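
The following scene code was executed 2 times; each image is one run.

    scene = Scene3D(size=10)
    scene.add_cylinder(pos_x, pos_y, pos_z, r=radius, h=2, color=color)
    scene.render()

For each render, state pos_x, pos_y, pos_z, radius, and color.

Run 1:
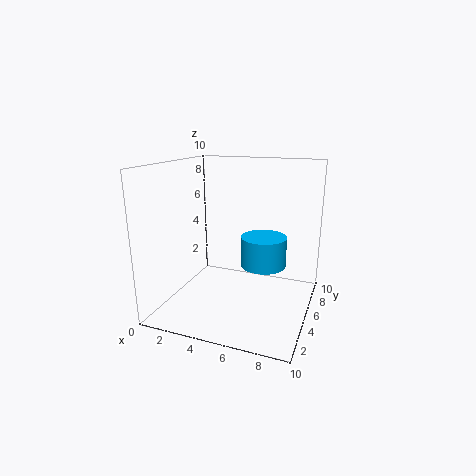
pos_x = 7
pos_y = 4.5
pos_z = 3.5
radius = 1.5
color = 'deepskyblue'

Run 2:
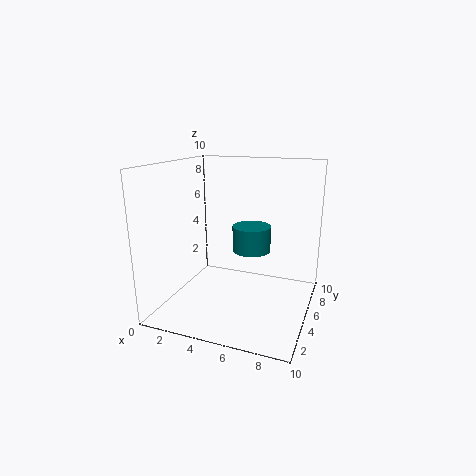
pos_x = 5
pos_y = 8
pos_z = 3
radius = 1.5
color = 'teal'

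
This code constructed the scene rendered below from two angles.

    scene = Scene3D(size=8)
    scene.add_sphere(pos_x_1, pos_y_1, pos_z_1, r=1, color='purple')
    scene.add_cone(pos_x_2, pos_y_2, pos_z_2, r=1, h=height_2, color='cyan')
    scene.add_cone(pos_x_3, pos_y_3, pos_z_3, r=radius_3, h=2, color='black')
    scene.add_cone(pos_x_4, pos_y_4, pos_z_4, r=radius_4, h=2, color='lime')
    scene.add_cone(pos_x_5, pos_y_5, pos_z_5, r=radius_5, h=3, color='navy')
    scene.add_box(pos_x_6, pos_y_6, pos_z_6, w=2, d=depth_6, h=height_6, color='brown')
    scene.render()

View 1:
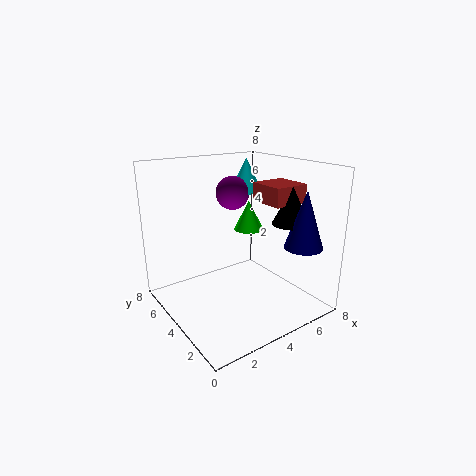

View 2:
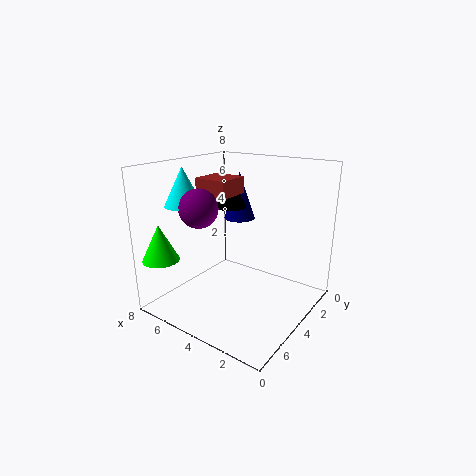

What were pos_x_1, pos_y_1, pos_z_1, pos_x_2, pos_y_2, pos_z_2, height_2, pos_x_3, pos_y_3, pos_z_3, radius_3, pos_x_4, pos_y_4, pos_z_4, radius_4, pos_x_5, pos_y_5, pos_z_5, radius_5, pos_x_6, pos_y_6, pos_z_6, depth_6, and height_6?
pos_x_1 = 5, pos_y_1 = 6, pos_z_1 = 6, pos_x_2 = 6, pos_y_2 = 6, pos_z_2 = 6, height_2 = 2, pos_x_3 = 6, pos_y_3 = 2, pos_z_3 = 5, radius_3 = 1, pos_x_4 = 7, pos_y_4 = 7, pos_z_4 = 3, radius_4 = 1, pos_x_5 = 6, pos_y_5 = 1, pos_z_5 = 4, radius_5 = 1, pos_x_6 = 5, pos_y_6 = 2, pos_z_6 = 6, depth_6 = 2, height_6 = 1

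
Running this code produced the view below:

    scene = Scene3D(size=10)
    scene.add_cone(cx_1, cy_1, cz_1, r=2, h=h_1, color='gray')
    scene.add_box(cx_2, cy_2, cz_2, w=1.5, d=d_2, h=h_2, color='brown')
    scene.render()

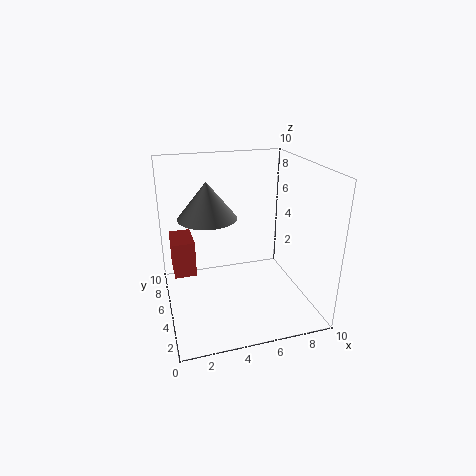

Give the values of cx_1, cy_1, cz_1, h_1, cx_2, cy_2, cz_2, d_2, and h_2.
cx_1 = 3, cy_1 = 5.5, cz_1 = 6.5, h_1 = 2.5, cx_2 = 0.5, cy_2 = 5, cz_2 = 2.5, d_2 = 2.5, h_2 = 2.5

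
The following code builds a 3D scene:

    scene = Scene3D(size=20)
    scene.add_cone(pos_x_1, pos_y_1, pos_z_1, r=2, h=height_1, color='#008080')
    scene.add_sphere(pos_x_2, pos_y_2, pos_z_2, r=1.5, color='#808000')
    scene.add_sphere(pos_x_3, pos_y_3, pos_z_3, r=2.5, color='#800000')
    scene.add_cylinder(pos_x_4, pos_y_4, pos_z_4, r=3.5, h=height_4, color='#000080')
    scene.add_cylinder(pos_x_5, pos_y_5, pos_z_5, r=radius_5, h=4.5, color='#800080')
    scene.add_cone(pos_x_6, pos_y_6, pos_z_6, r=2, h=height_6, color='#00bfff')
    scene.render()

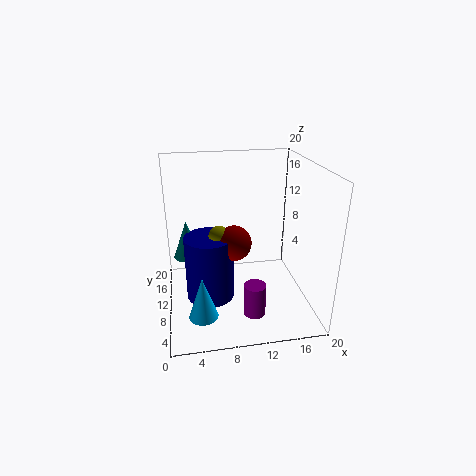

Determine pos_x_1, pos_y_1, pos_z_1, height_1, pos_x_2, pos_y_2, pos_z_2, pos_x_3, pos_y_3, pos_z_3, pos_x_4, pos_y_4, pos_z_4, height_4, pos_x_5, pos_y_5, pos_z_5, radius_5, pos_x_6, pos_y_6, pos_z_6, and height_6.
pos_x_1 = 3, pos_y_1 = 13.5, pos_z_1 = 6, height_1 = 5.5, pos_x_2 = 7.5, pos_y_2 = 11, pos_z_2 = 10, pos_x_3 = 9.5, pos_y_3 = 10.5, pos_z_3 = 9, pos_x_4 = 6, pos_y_4 = 11, pos_z_4 = 0.5, height_4 = 9.5, pos_x_5 = 11.5, pos_y_5 = 5.5, pos_z_5 = 0.5, radius_5 = 1.5, pos_x_6 = 4.5, pos_y_6 = 6, pos_z_6 = 0.5, height_6 = 6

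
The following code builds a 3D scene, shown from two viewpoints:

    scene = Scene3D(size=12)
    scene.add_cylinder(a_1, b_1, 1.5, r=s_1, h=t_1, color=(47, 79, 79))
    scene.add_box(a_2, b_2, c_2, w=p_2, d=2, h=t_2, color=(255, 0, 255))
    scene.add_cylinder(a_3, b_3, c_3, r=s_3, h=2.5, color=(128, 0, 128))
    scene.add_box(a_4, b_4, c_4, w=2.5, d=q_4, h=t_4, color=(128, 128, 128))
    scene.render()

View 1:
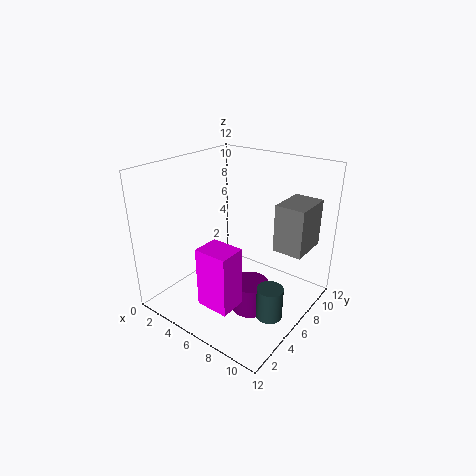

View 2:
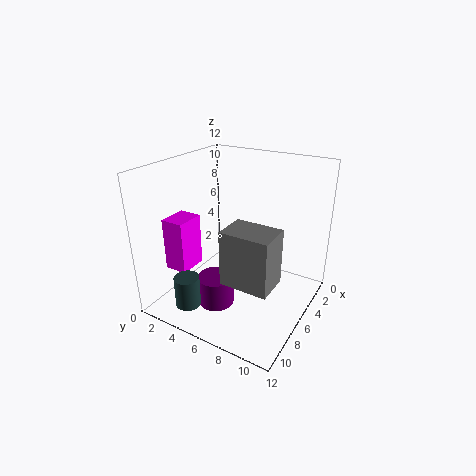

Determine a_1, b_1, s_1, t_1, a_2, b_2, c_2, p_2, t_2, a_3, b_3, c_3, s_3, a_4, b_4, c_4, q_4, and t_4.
a_1 = 10.5; b_1 = 4; s_1 = 1; t_1 = 2.5; a_2 = 6.5; b_2 = 0.5; c_2 = 3; p_2 = 2.5; t_2 = 4.5; a_3 = 8; b_3 = 5; c_3 = 0.5; s_3 = 1.5; a_4 = 8.5; b_4 = 7.5; c_4 = 5; q_4 = 3.5; t_4 = 4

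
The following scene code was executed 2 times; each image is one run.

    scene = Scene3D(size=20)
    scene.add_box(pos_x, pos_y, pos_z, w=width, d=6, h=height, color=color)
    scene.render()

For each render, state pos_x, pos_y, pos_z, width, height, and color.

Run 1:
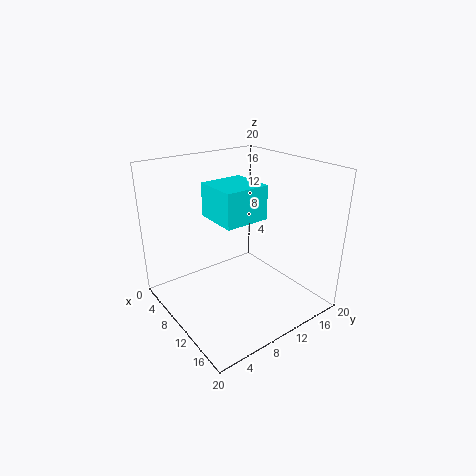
pos_x = 7.5; pos_y = 6; pos_z = 13.5; width = 6; height = 4.5; color = 'cyan'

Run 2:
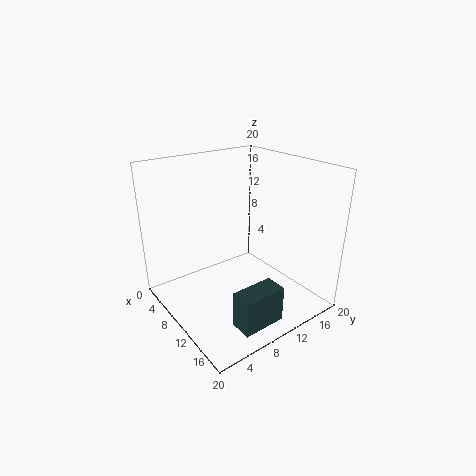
pos_x = 15; pos_y = 5.5; pos_z = 0.5; width = 3; height = 5; color = 'darkslategray'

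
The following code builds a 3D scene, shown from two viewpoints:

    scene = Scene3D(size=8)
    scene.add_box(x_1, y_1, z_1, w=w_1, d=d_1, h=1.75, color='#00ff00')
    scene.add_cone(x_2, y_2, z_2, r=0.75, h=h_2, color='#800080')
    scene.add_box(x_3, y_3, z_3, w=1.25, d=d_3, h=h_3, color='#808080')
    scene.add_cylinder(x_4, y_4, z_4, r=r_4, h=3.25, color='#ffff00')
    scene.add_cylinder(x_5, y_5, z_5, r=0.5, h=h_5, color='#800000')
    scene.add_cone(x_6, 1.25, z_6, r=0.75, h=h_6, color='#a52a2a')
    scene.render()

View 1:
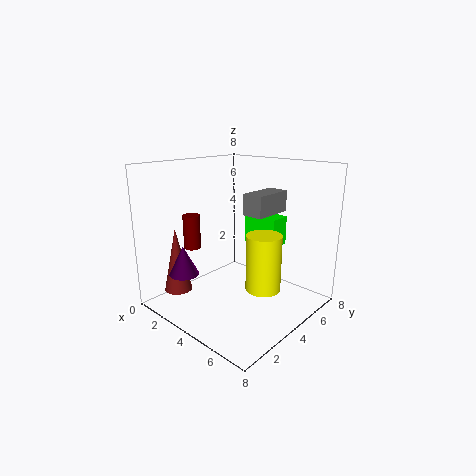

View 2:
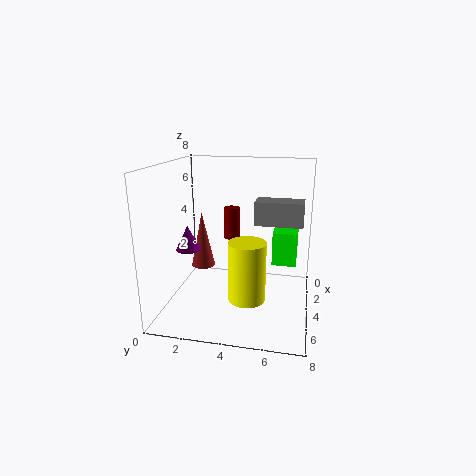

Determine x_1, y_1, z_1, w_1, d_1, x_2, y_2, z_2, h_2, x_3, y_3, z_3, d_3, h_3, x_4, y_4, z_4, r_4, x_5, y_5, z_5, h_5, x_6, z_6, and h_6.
x_1 = 2.75
y_1 = 6
z_1 = 3
w_1 = 2.25
d_1 = 1.25
x_2 = 3.25
y_2 = 0.75
z_2 = 2.75
h_2 = 1.5
x_3 = 3.5
y_3 = 5
z_3 = 5
d_3 = 2.5
h_3 = 1.25
x_4 = 5.25
y_4 = 4.75
z_4 = 1
r_4 = 1
x_5 = 1.25
y_5 = 3
z_5 = 3
h_5 = 2
x_6 = 2
z_6 = 1.25
h_6 = 3.5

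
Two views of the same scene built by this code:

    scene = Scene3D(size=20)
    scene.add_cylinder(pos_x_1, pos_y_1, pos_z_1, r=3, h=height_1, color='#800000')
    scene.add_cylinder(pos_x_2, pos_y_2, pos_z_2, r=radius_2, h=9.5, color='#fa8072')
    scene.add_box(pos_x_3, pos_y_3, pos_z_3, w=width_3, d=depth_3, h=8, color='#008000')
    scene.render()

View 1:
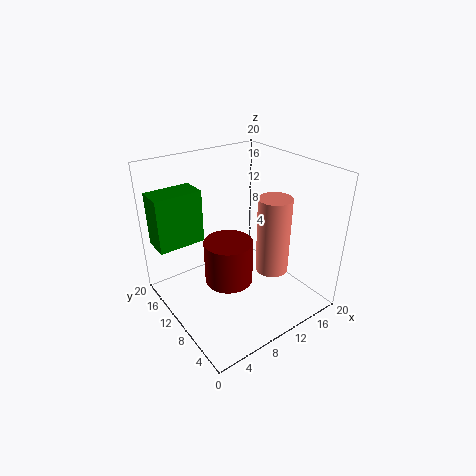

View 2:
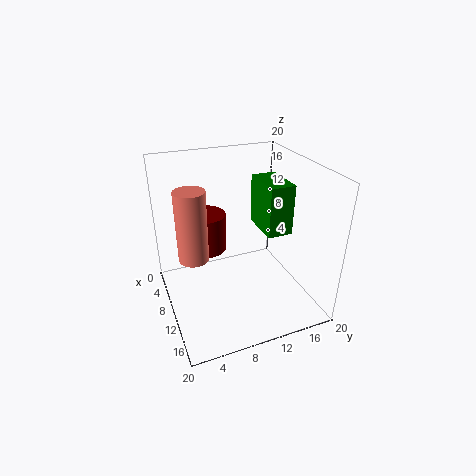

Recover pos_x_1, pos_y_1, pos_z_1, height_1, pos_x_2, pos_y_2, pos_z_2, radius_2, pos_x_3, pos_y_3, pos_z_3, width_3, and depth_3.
pos_x_1 = 6, pos_y_1 = 6.5, pos_z_1 = 7, height_1 = 5.5, pos_x_2 = 10.5, pos_y_2 = 3.5, pos_z_2 = 8.5, radius_2 = 2, pos_x_3 = 1, pos_y_3 = 16, pos_z_3 = 7.5, width_3 = 7, depth_3 = 4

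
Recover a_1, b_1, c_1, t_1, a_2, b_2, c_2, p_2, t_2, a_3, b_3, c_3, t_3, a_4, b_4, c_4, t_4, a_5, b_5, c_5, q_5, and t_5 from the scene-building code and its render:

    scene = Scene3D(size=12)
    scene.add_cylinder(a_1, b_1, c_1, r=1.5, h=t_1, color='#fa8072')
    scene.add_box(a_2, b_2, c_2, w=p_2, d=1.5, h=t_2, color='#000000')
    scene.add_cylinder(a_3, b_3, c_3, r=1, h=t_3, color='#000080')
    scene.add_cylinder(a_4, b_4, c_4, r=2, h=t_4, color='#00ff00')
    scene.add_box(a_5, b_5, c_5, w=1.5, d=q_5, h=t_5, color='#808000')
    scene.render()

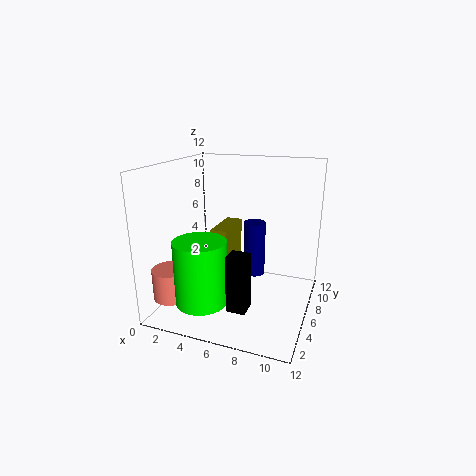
a_1 = 1.5
b_1 = 2.5
c_1 = 1.5
t_1 = 2.5
a_2 = 6.5
b_2 = 2
c_2 = 1.5
p_2 = 1.5
t_2 = 4.5
a_3 = 6.5
b_3 = 9
c_3 = 1.5
t_3 = 5
a_4 = 4.5
b_4 = 2
c_4 = 2
t_4 = 5
a_5 = 3
b_5 = 7
c_5 = 2
q_5 = 4
t_5 = 4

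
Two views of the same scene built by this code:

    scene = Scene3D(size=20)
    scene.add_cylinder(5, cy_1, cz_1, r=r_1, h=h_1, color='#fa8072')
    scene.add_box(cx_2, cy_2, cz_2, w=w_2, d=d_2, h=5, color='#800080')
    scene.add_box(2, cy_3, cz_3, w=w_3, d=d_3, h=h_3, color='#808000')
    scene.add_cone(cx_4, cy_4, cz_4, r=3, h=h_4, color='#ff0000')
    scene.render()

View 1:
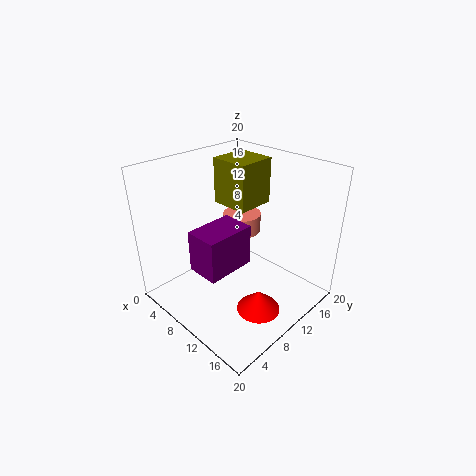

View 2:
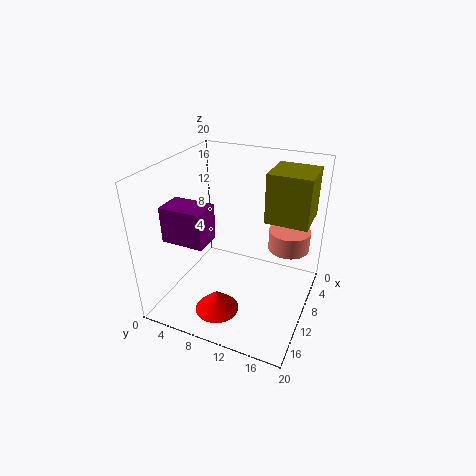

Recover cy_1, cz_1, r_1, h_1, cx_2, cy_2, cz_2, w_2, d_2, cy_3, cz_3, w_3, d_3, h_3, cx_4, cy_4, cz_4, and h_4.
cy_1 = 16
cz_1 = 7
r_1 = 3
h_1 = 3
cx_2 = 11
cy_2 = 1
cz_2 = 10
w_2 = 4
d_2 = 6
cy_3 = 13
cz_3 = 12
w_3 = 6
d_3 = 6
h_3 = 7
cx_4 = 15
cy_4 = 9
cz_4 = 1
h_4 = 3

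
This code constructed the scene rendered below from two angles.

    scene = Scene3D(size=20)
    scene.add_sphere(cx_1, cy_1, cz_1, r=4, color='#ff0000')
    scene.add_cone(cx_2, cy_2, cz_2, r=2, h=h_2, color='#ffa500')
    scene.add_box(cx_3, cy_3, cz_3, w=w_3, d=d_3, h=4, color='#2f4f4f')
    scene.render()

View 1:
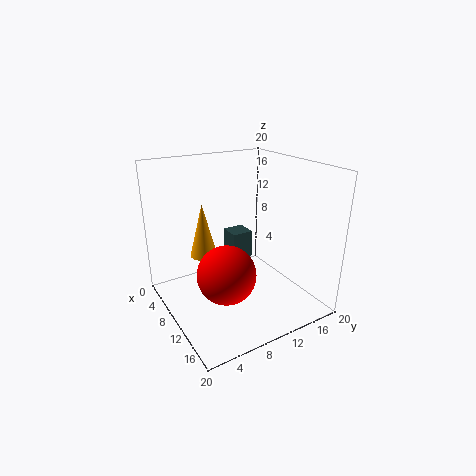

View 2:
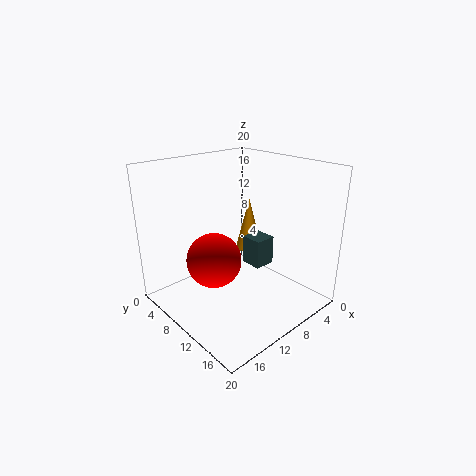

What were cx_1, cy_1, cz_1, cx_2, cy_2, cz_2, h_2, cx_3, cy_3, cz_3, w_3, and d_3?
cx_1 = 12; cy_1 = 7; cz_1 = 6; cx_2 = 5; cy_2 = 7; cz_2 = 6; h_2 = 8; cx_3 = 6; cy_3 = 10; cz_3 = 6; w_3 = 3; d_3 = 3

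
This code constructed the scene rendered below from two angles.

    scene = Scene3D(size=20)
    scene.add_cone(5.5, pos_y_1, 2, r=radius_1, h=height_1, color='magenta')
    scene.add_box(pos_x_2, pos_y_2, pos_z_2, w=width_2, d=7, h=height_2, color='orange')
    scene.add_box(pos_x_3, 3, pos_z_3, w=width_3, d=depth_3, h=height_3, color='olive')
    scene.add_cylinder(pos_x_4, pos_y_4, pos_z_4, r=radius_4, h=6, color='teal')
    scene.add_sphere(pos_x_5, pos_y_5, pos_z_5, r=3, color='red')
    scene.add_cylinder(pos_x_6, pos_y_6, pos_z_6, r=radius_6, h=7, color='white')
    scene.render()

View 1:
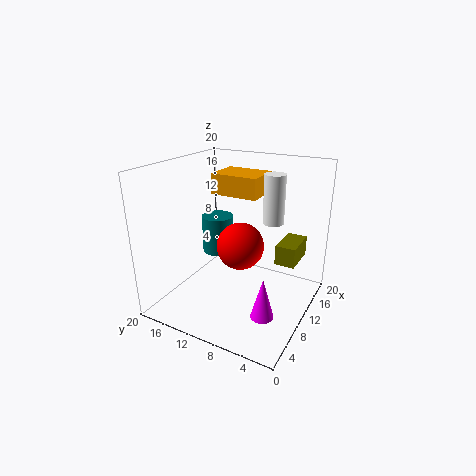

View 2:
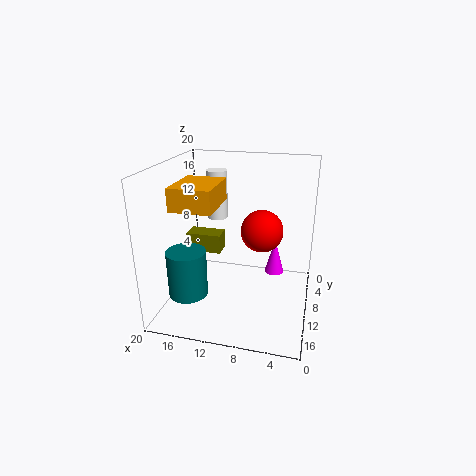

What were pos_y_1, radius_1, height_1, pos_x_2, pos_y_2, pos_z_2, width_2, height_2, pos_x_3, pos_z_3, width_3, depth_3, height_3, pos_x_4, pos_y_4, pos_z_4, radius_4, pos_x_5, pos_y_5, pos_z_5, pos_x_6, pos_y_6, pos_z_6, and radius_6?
pos_y_1 = 4
radius_1 = 1.5
height_1 = 5.5
pos_x_2 = 12
pos_y_2 = 8.5
pos_z_2 = 15
width_2 = 5.5
height_2 = 3
pos_x_3 = 14
pos_z_3 = 5
width_3 = 5.5
depth_3 = 3
height_3 = 3
pos_x_4 = 15
pos_y_4 = 16.5
pos_z_4 = 4.5
radius_4 = 2.5
pos_x_5 = 7
pos_y_5 = 8
pos_z_5 = 10.5
pos_x_6 = 14
pos_y_6 = 6.5
pos_z_6 = 11.5
radius_6 = 1.5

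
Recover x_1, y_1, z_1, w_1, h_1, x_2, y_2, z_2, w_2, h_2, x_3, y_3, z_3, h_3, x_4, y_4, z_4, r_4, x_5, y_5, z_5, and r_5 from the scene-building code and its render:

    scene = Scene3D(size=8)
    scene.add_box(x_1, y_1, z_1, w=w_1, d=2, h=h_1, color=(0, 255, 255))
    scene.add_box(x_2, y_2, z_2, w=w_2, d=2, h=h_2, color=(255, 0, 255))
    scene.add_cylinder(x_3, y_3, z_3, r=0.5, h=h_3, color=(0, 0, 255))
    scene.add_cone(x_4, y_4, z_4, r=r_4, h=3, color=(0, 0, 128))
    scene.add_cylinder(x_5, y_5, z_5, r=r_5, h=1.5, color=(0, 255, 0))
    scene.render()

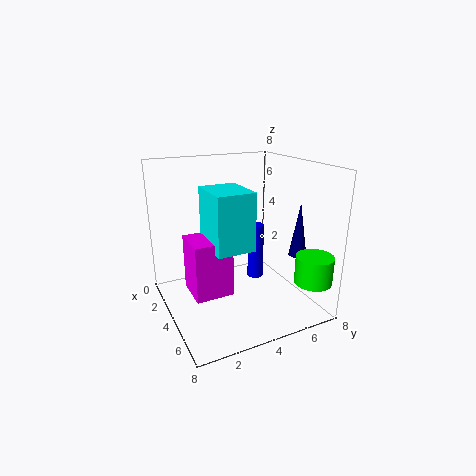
x_1 = 3.5, y_1 = 2, z_1 = 4, w_1 = 2.5, h_1 = 3, x_2 = 3.5, y_2 = 1, z_2 = 1.5, w_2 = 2, h_2 = 3, x_3 = 2.5, y_3 = 6, z_3 = 0.5, h_3 = 3.5, x_4 = 5.5, y_4 = 7, z_4 = 3, r_4 = 0.5, x_5 = 7, y_5 = 7, z_5 = 2, r_5 = 1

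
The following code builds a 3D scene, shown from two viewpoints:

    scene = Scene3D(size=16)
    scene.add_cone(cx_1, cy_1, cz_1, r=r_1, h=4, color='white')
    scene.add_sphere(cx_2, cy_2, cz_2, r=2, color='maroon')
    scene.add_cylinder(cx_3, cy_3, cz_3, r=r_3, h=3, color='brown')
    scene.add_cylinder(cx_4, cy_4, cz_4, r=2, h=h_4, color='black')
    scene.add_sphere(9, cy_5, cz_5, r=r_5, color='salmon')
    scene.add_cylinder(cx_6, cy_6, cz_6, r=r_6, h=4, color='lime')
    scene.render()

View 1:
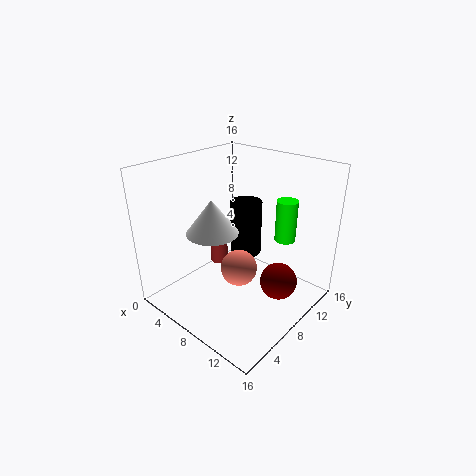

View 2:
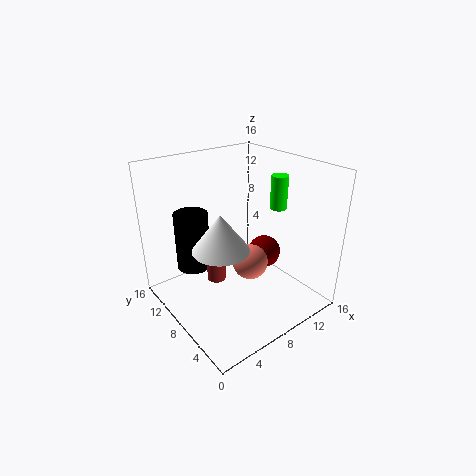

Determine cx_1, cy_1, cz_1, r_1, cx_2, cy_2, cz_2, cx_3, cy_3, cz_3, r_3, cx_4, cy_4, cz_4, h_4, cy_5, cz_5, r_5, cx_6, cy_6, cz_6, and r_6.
cx_1 = 5; cy_1 = 7; cz_1 = 8; r_1 = 3; cx_2 = 13; cy_2 = 9; cz_2 = 4; cx_3 = 5; cy_3 = 8; cz_3 = 4; r_3 = 1; cx_4 = 5; cy_4 = 13; cz_4 = 3; h_4 = 7; cy_5 = 7; cz_5 = 5; r_5 = 2; cx_6 = 14; cy_6 = 8; cz_6 = 10; r_6 = 1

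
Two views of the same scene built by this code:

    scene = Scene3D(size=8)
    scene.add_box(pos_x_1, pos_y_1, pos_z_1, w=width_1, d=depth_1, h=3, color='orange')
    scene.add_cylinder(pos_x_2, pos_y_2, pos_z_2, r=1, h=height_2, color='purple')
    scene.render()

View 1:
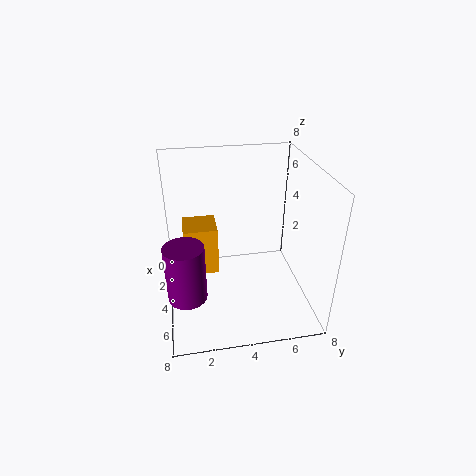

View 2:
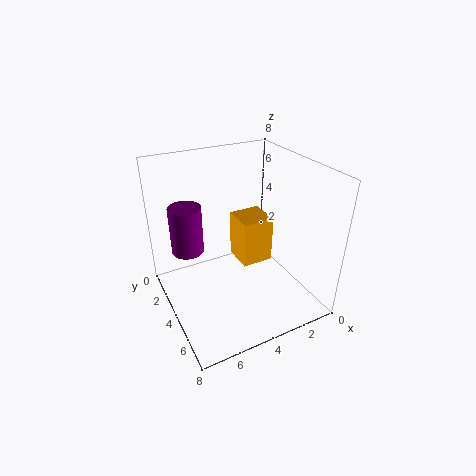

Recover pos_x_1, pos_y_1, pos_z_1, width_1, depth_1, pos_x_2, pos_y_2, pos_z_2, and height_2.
pos_x_1 = 1
pos_y_1 = 1
pos_z_1 = 1
width_1 = 2
depth_1 = 2
pos_x_2 = 6
pos_y_2 = 1
pos_z_2 = 2
height_2 = 3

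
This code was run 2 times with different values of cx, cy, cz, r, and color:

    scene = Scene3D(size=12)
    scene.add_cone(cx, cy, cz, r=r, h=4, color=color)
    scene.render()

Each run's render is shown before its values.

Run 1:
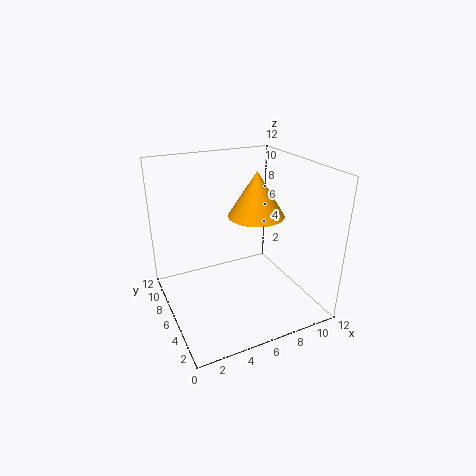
cx = 8.5; cy = 7.5; cz = 7; r = 2.5; color = 'orange'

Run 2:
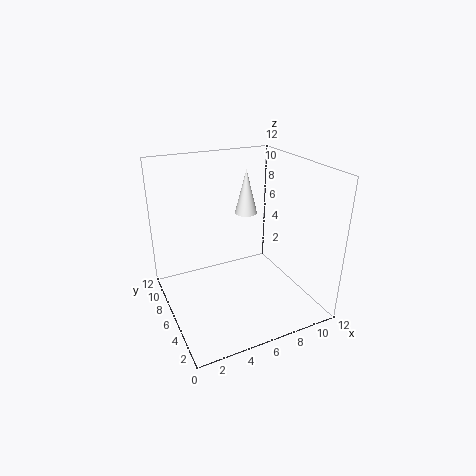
cx = 8; cy = 8.5; cz = 7; r = 1; color = 'white'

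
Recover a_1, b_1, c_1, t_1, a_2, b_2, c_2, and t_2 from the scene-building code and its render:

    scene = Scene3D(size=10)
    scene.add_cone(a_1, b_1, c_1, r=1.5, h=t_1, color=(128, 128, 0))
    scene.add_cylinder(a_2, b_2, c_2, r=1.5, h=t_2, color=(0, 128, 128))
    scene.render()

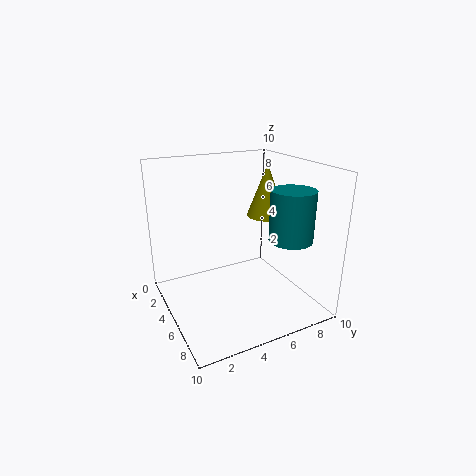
a_1 = 3, b_1 = 8.5, c_1 = 5.5, t_1 = 4, a_2 = 7, b_2 = 8, c_2 = 5, t_2 = 3.5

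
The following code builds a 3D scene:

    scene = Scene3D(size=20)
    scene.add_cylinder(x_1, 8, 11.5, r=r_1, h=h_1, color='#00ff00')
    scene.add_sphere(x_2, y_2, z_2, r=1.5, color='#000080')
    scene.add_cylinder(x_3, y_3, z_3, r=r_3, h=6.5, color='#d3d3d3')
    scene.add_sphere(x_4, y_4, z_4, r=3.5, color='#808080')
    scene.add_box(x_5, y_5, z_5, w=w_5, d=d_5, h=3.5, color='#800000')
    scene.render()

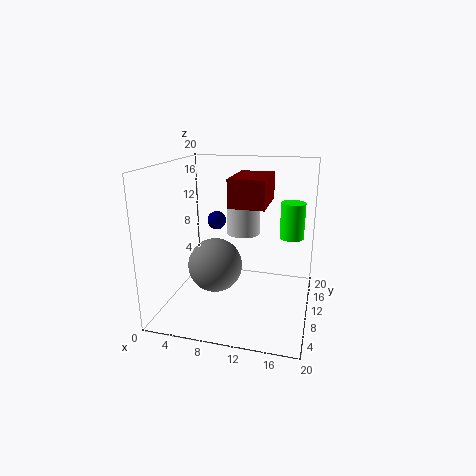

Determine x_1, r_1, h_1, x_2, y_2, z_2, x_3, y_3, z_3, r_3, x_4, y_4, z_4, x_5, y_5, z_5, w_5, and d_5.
x_1 = 17.5; r_1 = 1.5; h_1 = 4.5; x_2 = 4.5; y_2 = 17; z_2 = 10; x_3 = 9.5; y_3 = 15; z_3 = 9; r_3 = 2.5; x_4 = 8; y_4 = 6; z_4 = 7.5; x_5 = 10; y_5 = 5; z_5 = 15.5; w_5 = 4.5; d_5 = 7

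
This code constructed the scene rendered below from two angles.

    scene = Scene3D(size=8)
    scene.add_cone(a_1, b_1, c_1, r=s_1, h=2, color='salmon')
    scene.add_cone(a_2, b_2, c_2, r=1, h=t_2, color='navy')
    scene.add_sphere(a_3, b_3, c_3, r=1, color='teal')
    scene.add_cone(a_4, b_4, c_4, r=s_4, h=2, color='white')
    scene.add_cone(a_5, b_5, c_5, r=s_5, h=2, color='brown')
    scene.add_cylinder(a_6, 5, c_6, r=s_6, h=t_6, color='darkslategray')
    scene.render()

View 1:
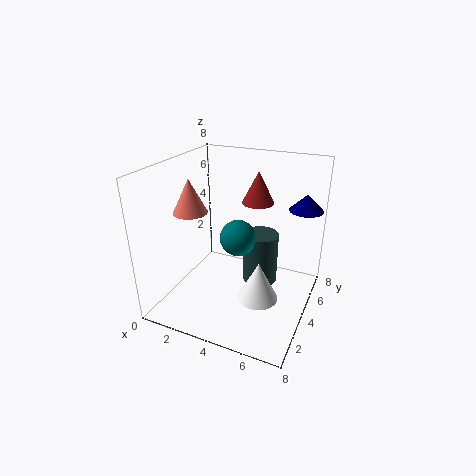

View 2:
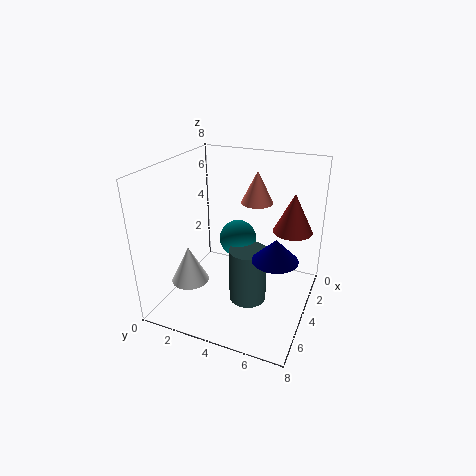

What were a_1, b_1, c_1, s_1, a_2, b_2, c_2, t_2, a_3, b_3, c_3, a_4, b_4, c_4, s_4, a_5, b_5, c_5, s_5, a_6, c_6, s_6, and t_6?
a_1 = 1
b_1 = 4
c_1 = 5
s_1 = 1
a_2 = 7
b_2 = 7
c_2 = 5
t_2 = 1
a_3 = 4
b_3 = 4
c_3 = 4
a_4 = 6
b_4 = 2
c_4 = 2
s_4 = 1
a_5 = 4
b_5 = 7
c_5 = 5
s_5 = 1
a_6 = 5
c_6 = 1
s_6 = 1
t_6 = 3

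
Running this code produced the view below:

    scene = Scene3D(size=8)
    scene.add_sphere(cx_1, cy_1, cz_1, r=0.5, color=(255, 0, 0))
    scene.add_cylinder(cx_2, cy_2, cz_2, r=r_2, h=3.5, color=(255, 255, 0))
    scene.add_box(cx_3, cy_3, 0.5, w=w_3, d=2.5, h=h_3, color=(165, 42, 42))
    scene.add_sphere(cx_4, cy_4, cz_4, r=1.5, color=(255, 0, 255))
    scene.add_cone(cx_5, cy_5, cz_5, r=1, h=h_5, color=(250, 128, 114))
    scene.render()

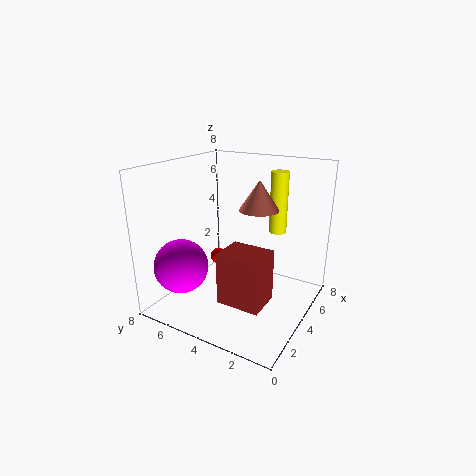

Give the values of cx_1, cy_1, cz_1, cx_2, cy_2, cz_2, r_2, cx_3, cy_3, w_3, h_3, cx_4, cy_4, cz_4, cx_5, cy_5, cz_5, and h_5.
cx_1 = 5; cy_1 = 6; cz_1 = 2; cx_2 = 6; cy_2 = 2.5; cz_2 = 4; r_2 = 0.5; cx_3 = 2.5; cy_3 = 2; w_3 = 2; h_3 = 3; cx_4 = 2; cy_4 = 6.5; cz_4 = 2.5; cx_5 = 3.5; cy_5 = 2.5; cz_5 = 6; h_5 = 1.5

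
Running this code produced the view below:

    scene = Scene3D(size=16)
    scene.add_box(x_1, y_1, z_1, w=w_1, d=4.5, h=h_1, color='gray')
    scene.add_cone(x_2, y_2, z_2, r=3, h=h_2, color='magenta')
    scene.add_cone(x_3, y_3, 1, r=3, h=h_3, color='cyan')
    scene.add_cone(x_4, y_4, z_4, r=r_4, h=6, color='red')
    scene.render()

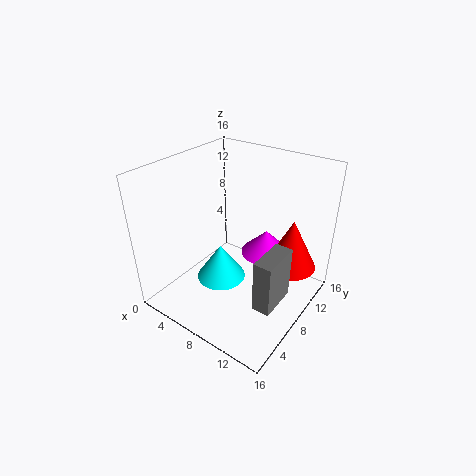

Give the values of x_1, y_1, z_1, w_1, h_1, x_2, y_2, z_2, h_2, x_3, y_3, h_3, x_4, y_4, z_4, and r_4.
x_1 = 12; y_1 = 5; z_1 = 2; w_1 = 2; h_1 = 6; x_2 = 9; y_2 = 12.5; z_2 = 4; h_2 = 3; x_3 = 5; y_3 = 8.5; h_3 = 4.5; x_4 = 12.5; y_4 = 12.5; z_4 = 3.5; r_4 = 3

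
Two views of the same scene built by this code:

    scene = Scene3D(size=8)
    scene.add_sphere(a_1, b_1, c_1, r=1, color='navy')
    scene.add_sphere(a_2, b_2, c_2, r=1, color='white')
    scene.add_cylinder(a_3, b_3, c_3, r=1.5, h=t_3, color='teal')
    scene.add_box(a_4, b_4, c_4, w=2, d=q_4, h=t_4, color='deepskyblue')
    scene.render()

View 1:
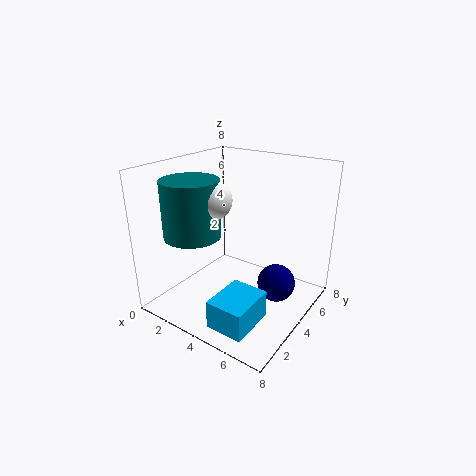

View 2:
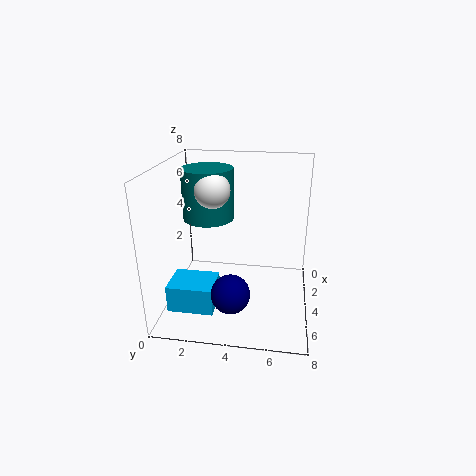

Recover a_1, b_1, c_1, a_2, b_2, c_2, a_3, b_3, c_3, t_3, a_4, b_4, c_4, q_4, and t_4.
a_1 = 6.5
b_1 = 4
c_1 = 2
a_2 = 3.5
b_2 = 2.5
c_2 = 6.5
a_3 = 2.5
b_3 = 2
c_3 = 4.5
t_3 = 3
a_4 = 4.5
b_4 = 0.5
c_4 = 0.5
q_4 = 2.5
t_4 = 1.5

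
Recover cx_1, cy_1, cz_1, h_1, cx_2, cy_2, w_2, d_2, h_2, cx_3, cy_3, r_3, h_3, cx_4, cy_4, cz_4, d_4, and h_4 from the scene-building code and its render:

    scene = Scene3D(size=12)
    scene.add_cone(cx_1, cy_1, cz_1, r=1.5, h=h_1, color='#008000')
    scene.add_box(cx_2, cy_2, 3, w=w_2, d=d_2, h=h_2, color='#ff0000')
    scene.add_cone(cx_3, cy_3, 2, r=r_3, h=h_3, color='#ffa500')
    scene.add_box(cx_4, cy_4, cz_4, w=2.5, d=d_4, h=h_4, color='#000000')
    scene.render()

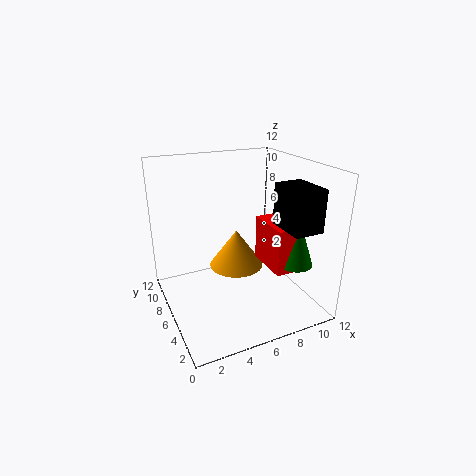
cx_1 = 10.5
cy_1 = 4
cz_1 = 3.5
h_1 = 4.5
cx_2 = 8.5
cy_2 = 3.5
w_2 = 2
d_2 = 4
h_2 = 4
cx_3 = 7
cy_3 = 8.5
r_3 = 2.5
h_3 = 3.5
cx_4 = 9
cy_4 = 2
cz_4 = 7
d_4 = 3.5
h_4 = 3.5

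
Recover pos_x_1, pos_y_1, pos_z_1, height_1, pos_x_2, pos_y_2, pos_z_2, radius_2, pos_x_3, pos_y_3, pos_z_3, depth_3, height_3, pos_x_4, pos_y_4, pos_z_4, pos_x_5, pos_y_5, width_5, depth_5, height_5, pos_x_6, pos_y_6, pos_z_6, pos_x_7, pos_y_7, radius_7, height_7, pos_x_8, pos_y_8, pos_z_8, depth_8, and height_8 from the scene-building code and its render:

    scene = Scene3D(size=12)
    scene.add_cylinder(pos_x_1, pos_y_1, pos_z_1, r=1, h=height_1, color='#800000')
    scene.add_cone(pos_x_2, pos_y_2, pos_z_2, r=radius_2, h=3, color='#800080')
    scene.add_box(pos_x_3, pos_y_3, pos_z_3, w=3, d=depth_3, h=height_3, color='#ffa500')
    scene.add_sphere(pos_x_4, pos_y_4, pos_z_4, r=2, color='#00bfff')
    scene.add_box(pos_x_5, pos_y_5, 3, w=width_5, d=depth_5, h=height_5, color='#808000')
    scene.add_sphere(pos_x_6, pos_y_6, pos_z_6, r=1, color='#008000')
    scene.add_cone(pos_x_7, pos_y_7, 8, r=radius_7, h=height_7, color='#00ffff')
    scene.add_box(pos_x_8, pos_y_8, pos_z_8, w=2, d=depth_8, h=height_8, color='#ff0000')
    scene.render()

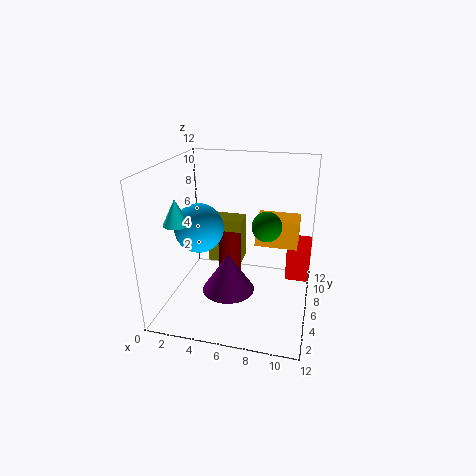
pos_x_1 = 5, pos_y_1 = 7, pos_z_1 = 2, height_1 = 4, pos_x_2 = 6, pos_y_2 = 3, pos_z_2 = 3, radius_2 = 2, pos_x_3 = 8, pos_y_3 = 3, pos_z_3 = 7, depth_3 = 2, height_3 = 2, pos_x_4 = 3, pos_y_4 = 5, pos_z_4 = 7, pos_x_5 = 3, pos_y_5 = 7, width_5 = 3, depth_5 = 2, height_5 = 4, pos_x_6 = 9, pos_y_6 = 2, pos_z_6 = 9, pos_x_7 = 2, pos_y_7 = 3, radius_7 = 1, height_7 = 2, pos_x_8 = 10, pos_y_8 = 7, pos_z_8 = 2, depth_8 = 3, height_8 = 3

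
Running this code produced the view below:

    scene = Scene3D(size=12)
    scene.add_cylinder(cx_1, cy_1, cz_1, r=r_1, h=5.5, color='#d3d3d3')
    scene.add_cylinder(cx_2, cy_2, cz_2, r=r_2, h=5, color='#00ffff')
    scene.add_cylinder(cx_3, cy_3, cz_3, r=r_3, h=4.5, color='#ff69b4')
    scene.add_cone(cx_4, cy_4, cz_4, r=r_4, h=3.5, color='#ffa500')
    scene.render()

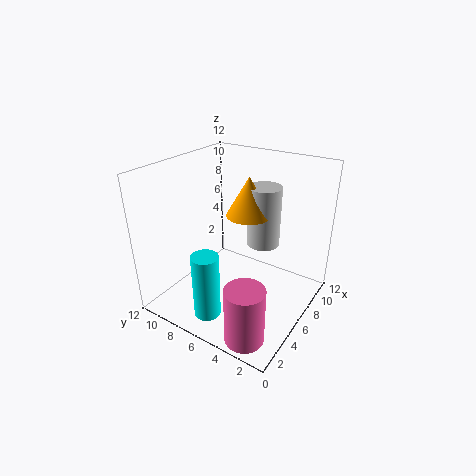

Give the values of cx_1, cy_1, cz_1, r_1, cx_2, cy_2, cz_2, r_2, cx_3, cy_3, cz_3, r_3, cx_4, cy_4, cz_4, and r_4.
cx_1 = 9.5, cy_1 = 5.5, cz_1 = 4, r_1 = 1.5, cx_2 = 1, cy_2 = 5.5, cz_2 = 2, r_2 = 1, cx_3 = 1.5, cy_3 = 2.5, cz_3 = 0.5, r_3 = 1.5, cx_4 = 8.5, cy_4 = 6.5, cz_4 = 7, r_4 = 2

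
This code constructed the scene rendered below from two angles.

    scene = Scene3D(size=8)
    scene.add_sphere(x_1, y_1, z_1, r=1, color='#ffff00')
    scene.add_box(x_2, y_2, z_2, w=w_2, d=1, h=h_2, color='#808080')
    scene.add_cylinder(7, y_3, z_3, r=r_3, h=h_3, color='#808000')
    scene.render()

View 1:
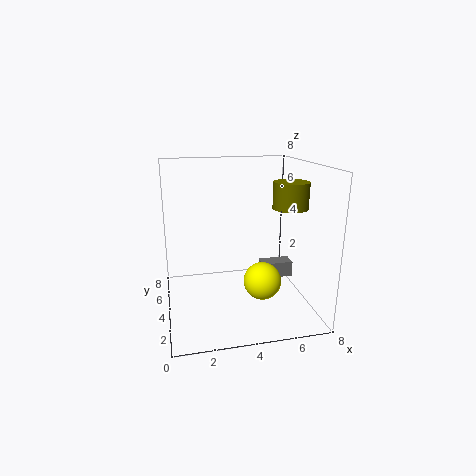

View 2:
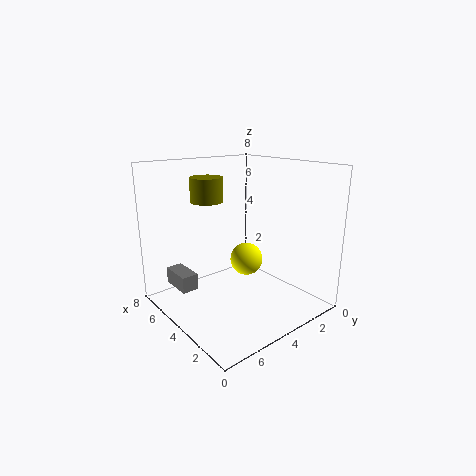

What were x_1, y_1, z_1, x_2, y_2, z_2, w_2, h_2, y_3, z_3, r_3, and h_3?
x_1 = 5, y_1 = 2.5, z_1 = 2, x_2 = 6, y_2 = 5.5, z_2 = 0.5, w_2 = 2, h_2 = 1, y_3 = 4, z_3 = 5.5, r_3 = 1, h_3 = 1.5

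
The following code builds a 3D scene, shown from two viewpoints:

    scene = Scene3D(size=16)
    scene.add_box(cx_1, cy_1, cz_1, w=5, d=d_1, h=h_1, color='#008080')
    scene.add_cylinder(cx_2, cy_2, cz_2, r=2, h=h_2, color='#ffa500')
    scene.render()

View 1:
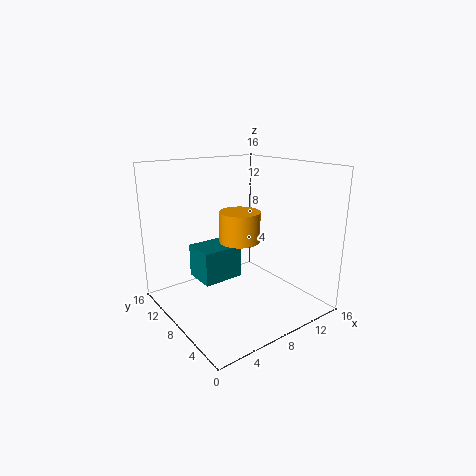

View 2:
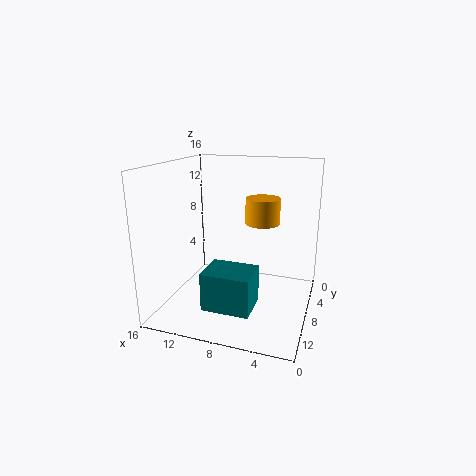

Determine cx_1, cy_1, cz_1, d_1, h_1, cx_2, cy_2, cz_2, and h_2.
cx_1 = 5, cy_1 = 10, cz_1 = 2, d_1 = 4, h_1 = 4, cx_2 = 6, cy_2 = 5, cz_2 = 9, h_2 = 3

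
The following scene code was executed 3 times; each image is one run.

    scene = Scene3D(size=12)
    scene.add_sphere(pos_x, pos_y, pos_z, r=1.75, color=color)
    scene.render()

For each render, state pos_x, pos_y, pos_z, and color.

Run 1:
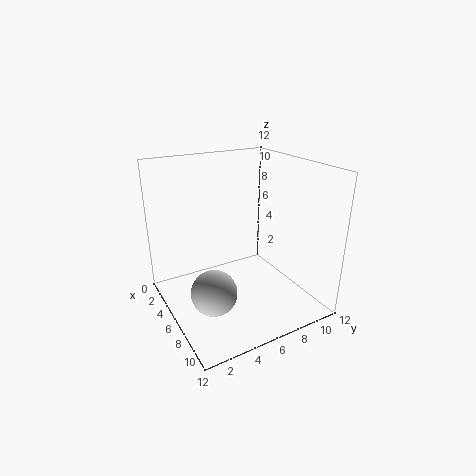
pos_x = 8.5
pos_y = 2.5
pos_z = 3.25
color = 'lightgray'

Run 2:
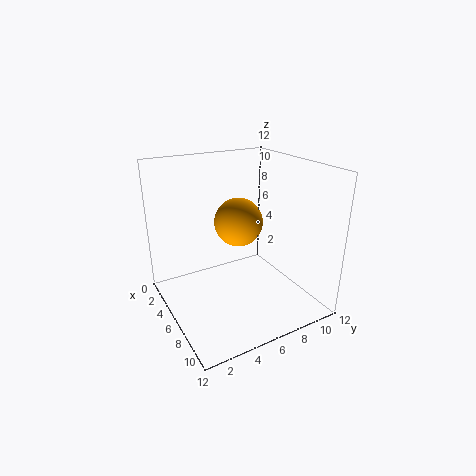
pos_x = 8.25
pos_y = 4.75
pos_z = 8.5
color = 'orange'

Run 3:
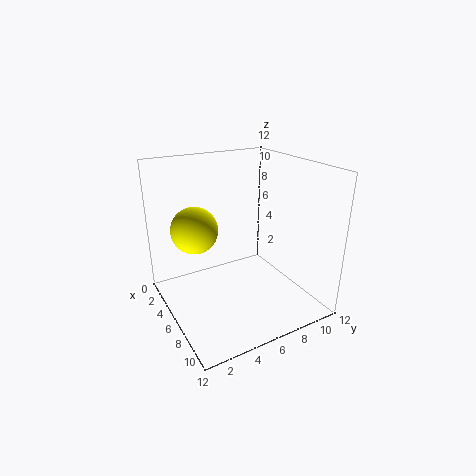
pos_x = 6.5
pos_y = 2
pos_z = 7.75
color = 'yellow'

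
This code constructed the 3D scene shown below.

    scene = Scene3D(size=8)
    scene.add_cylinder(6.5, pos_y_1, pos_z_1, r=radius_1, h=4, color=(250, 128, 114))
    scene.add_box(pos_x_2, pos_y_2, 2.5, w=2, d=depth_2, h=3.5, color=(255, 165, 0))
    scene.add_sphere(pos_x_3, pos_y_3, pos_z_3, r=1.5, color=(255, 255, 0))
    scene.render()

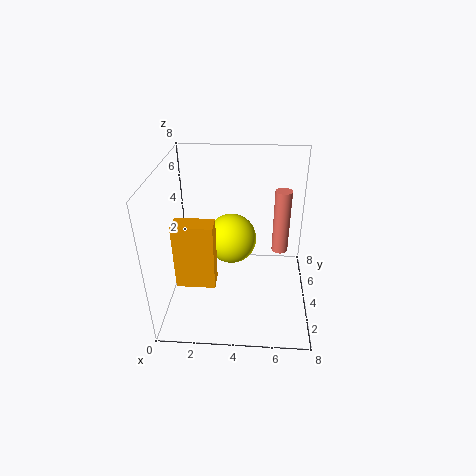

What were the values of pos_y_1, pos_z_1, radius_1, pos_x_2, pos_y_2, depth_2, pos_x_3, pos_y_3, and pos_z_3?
pos_y_1 = 6
pos_z_1 = 2
radius_1 = 0.5
pos_x_2 = 1
pos_y_2 = 1.5
depth_2 = 1
pos_x_3 = 3.5
pos_y_3 = 5.5
pos_z_3 = 3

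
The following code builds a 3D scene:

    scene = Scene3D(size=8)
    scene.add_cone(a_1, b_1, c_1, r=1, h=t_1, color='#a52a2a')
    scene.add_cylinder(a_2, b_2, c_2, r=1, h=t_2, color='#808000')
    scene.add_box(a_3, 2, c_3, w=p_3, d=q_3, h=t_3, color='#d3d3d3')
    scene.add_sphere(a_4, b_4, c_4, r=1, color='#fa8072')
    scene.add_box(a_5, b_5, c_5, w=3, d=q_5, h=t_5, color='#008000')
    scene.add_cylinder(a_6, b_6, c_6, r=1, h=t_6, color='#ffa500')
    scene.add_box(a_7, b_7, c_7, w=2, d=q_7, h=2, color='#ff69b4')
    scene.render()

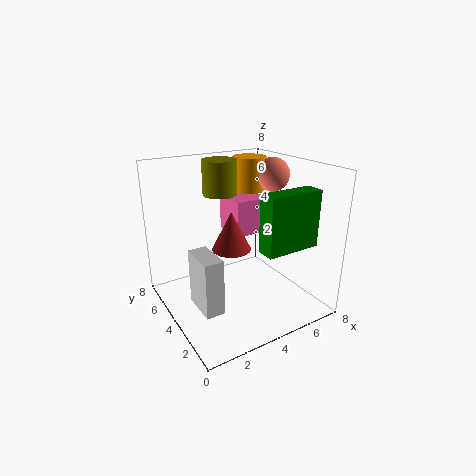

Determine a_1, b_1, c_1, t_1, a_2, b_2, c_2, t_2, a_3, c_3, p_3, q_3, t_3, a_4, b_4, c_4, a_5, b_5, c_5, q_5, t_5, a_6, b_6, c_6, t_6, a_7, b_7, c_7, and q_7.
a_1 = 3, b_1 = 3, c_1 = 4, t_1 = 2, a_2 = 4, b_2 = 6, c_2 = 6, t_2 = 2, a_3 = 1, c_3 = 1, p_3 = 1, q_3 = 2, t_3 = 3, a_4 = 7, b_4 = 5, c_4 = 7, a_5 = 4, b_5 = 1, c_5 = 4, q_5 = 1, t_5 = 3, a_6 = 6, b_6 = 6, c_6 = 6, t_6 = 2, a_7 = 4, b_7 = 4, c_7 = 4, q_7 = 2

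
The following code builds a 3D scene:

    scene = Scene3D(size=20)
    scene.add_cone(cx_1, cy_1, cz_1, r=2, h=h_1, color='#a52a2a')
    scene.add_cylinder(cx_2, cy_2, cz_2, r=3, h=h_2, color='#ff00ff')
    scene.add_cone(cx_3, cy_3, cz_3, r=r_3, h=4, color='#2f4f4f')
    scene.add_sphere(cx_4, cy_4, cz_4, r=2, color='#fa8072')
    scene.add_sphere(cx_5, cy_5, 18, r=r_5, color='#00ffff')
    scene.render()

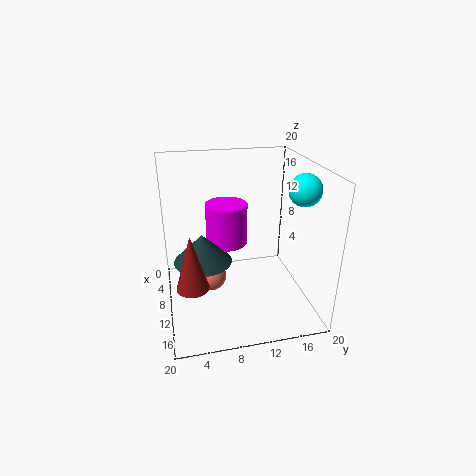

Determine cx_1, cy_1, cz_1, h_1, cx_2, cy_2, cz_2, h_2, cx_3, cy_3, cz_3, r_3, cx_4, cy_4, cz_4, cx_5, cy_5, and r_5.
cx_1 = 16
cy_1 = 3
cz_1 = 7
h_1 = 7
cx_2 = 7
cy_2 = 9
cz_2 = 8
h_2 = 6
cx_3 = 10
cy_3 = 5
cz_3 = 7
r_3 = 4
cx_4 = 11
cy_4 = 6
cz_4 = 5
cx_5 = 15
cy_5 = 17
r_5 = 2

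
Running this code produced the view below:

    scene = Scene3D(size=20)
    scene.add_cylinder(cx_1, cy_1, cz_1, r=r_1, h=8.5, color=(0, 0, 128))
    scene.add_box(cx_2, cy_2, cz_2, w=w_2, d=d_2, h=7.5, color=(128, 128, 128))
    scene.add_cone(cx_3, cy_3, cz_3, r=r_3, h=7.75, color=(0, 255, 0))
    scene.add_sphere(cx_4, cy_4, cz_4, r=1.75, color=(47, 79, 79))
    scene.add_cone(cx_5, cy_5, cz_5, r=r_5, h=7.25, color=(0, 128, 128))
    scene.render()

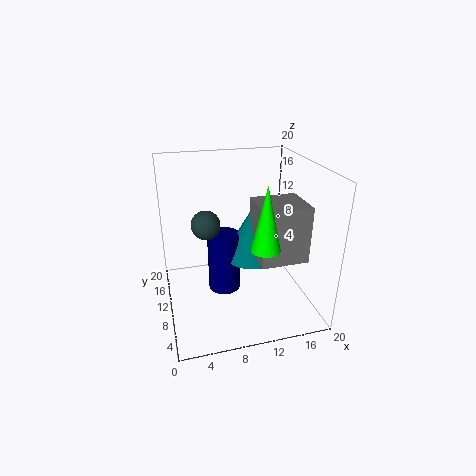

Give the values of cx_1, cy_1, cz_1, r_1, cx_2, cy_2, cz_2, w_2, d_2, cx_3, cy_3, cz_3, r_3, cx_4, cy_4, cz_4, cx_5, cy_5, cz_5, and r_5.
cx_1 = 8, cy_1 = 10.25, cz_1 = 2.25, r_1 = 2.25, cx_2 = 11.5, cy_2 = 3.75, cz_2 = 8.5, w_2 = 6.25, d_2 = 5.75, cx_3 = 11.25, cy_3 = 2.5, cz_3 = 12, r_3 = 1.75, cx_4 = 5, cy_4 = 6.25, cz_4 = 14.25, cx_5 = 12, cy_5 = 9.75, cz_5 = 7.25, r_5 = 4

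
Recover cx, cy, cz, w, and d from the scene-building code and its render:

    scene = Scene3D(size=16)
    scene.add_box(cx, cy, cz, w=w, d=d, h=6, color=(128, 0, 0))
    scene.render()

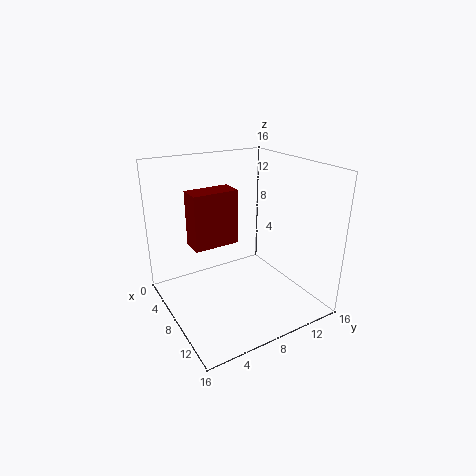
cx = 5.5
cy = 3
cz = 7.5
w = 2.5
d = 5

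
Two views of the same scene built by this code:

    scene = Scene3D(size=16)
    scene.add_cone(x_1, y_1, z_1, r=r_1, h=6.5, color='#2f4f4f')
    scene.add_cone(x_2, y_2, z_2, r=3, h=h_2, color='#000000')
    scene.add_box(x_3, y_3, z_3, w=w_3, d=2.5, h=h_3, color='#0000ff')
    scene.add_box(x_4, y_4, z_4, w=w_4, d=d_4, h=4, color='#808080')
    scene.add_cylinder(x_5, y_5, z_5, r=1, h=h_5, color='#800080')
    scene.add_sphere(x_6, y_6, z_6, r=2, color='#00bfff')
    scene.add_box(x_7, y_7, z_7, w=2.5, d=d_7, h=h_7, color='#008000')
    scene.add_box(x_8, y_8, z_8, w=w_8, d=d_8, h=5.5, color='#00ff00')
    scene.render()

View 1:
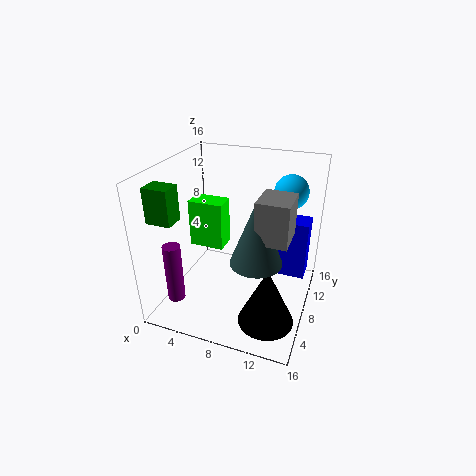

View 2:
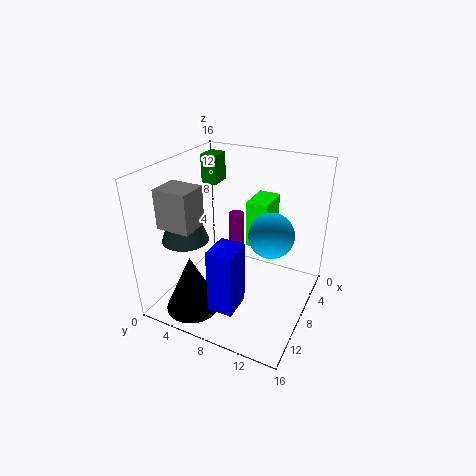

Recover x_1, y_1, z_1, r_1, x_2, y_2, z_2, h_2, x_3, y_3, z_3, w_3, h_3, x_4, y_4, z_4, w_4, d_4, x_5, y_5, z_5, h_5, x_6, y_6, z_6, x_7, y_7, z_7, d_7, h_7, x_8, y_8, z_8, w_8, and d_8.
x_1 = 11.5, y_1 = 3.5, z_1 = 8.5, r_1 = 2.5, x_2 = 12.5, y_2 = 4.5, z_2 = 0.5, h_2 = 6.5, x_3 = 12.5, y_3 = 8.5, z_3 = 4, w_3 = 3, h_3 = 6.5, x_4 = 11.5, y_4 = 2.5, z_4 = 11, w_4 = 3, d_4 = 3.5, x_5 = 1.5, y_5 = 4.5, z_5 = 0.5, h_5 = 7, x_6 = 12.5, y_6 = 13.5, z_6 = 12, x_7 = 1.5, y_7 = 1, z_7 = 12, d_7 = 2, h_7 = 3.5, x_8 = 2, y_8 = 8, z_8 = 6, w_8 = 4, d_8 = 2.5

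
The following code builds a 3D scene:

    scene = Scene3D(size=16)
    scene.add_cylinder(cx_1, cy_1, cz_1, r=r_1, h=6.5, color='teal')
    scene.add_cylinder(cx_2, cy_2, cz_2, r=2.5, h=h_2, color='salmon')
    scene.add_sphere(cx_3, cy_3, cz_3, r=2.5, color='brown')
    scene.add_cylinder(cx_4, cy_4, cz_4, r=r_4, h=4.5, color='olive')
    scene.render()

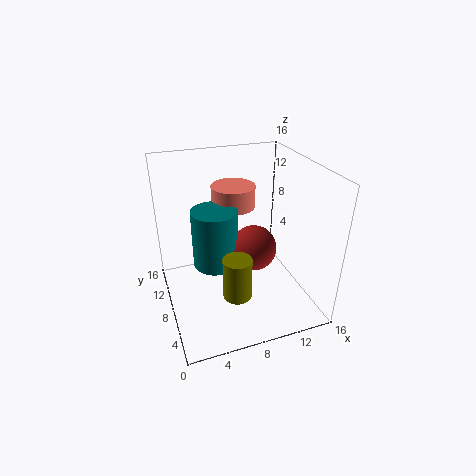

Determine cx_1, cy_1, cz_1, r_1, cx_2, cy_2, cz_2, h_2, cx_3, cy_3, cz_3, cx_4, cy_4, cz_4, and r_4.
cx_1 = 5.5
cy_1 = 8.5
cz_1 = 5
r_1 = 2.5
cx_2 = 8.5
cy_2 = 11
cz_2 = 10.5
h_2 = 2.5
cx_3 = 9.5
cy_3 = 7
cz_3 = 7
cx_4 = 6.5
cy_4 = 4
cz_4 = 3.5
r_4 = 1.5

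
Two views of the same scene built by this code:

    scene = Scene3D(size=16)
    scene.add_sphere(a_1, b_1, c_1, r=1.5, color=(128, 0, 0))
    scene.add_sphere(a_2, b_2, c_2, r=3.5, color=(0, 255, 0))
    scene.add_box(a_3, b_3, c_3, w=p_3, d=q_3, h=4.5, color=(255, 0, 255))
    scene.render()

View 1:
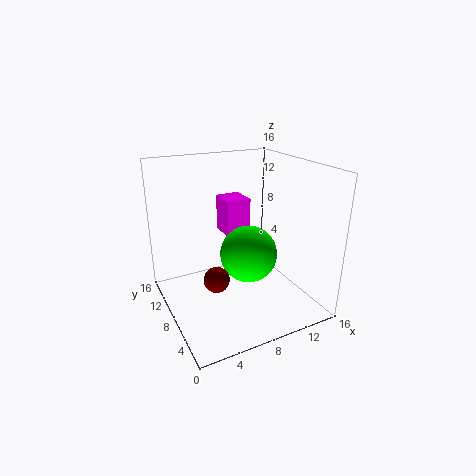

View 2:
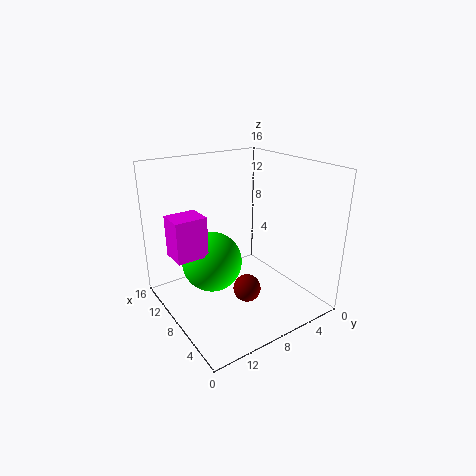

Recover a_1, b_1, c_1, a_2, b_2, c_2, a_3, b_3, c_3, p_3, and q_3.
a_1 = 5.5, b_1 = 8.5, c_1 = 3, a_2 = 10.5, b_2 = 10, c_2 = 4.5, a_3 = 8.5, b_3 = 11.5, c_3 = 6.5, p_3 = 3, q_3 = 3.5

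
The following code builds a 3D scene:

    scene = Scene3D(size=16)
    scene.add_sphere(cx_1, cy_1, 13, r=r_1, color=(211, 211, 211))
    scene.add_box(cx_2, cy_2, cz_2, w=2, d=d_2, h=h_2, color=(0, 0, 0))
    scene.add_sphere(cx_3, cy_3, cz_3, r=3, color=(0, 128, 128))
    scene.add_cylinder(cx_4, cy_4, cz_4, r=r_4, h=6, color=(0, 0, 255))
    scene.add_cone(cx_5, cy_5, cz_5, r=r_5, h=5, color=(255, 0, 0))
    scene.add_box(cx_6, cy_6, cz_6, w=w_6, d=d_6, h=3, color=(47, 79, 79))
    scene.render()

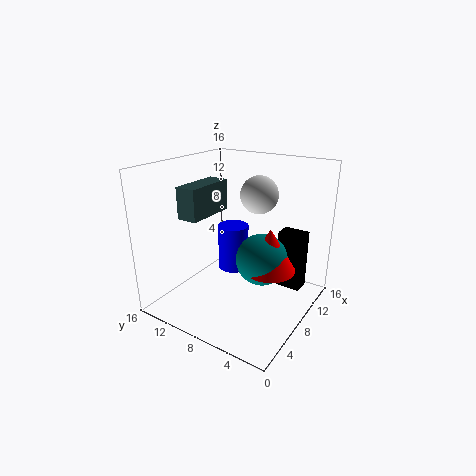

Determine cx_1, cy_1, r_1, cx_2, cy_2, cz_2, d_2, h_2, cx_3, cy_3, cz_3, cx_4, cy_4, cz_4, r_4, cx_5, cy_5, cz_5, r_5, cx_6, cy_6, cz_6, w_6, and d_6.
cx_1 = 9; cy_1 = 6; r_1 = 2; cx_2 = 12; cy_2 = 2; cz_2 = 1; d_2 = 3; h_2 = 7; cx_3 = 10; cy_3 = 6; cz_3 = 5; cx_4 = 13; cy_4 = 12; cz_4 = 1; r_4 = 2; cx_5 = 10; cy_5 = 5; cz_5 = 4; r_5 = 3; cx_6 = 1; cy_6 = 8; cz_6 = 12; w_6 = 5; d_6 = 2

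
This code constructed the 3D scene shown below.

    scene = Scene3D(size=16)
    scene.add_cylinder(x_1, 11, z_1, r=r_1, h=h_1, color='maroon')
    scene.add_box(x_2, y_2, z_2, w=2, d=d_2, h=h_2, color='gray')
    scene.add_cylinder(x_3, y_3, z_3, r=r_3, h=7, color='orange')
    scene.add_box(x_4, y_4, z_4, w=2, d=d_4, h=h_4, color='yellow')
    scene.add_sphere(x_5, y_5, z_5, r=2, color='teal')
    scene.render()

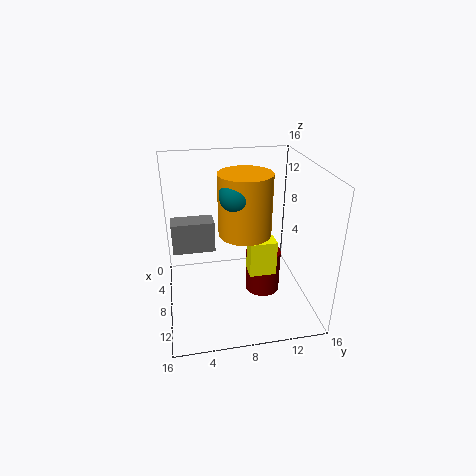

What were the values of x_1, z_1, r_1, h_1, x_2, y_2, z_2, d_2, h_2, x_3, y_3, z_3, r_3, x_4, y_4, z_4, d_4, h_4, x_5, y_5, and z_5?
x_1 = 8
z_1 = 1
r_1 = 2
h_1 = 5
x_2 = 10
y_2 = 1
z_2 = 9
d_2 = 4
h_2 = 3
x_3 = 7
y_3 = 9
z_3 = 8
r_3 = 3
x_4 = 8
y_4 = 9
z_4 = 4
d_4 = 3
h_4 = 4
x_5 = 8
y_5 = 8
z_5 = 13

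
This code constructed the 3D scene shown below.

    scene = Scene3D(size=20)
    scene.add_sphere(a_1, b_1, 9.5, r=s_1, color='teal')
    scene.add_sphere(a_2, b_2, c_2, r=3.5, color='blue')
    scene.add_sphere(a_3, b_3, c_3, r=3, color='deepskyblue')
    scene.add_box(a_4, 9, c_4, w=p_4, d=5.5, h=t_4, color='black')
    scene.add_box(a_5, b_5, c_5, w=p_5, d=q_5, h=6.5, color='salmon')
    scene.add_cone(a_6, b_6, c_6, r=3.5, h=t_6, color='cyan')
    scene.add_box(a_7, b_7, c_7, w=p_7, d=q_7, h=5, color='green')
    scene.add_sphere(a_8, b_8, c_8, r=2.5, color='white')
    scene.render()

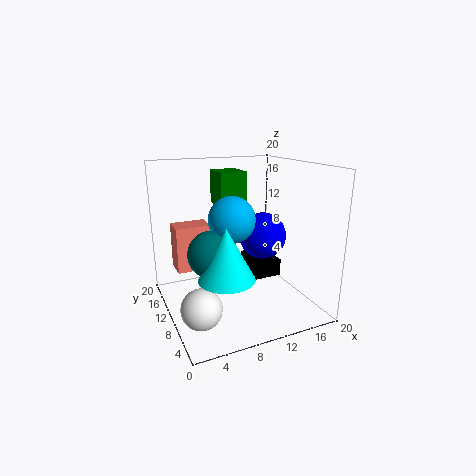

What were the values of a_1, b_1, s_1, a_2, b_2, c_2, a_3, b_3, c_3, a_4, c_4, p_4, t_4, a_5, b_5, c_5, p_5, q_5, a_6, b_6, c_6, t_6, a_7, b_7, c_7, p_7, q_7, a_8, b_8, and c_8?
a_1 = 5; b_1 = 7; s_1 = 3; a_2 = 15; b_2 = 12; c_2 = 9; a_3 = 8; b_3 = 7.5; c_3 = 13.5; a_4 = 12.5; c_4 = 3.5; p_4 = 4; t_4 = 2.5; a_5 = 2; b_5 = 12.5; c_5 = 5; p_5 = 5; q_5 = 3.5; a_6 = 6; b_6 = 4.5; c_6 = 7; t_6 = 6.5; a_7 = 9; b_7 = 13.5; c_7 = 13.5; p_7 = 4; q_7 = 4.5; a_8 = 2.5; b_8 = 4; c_8 = 4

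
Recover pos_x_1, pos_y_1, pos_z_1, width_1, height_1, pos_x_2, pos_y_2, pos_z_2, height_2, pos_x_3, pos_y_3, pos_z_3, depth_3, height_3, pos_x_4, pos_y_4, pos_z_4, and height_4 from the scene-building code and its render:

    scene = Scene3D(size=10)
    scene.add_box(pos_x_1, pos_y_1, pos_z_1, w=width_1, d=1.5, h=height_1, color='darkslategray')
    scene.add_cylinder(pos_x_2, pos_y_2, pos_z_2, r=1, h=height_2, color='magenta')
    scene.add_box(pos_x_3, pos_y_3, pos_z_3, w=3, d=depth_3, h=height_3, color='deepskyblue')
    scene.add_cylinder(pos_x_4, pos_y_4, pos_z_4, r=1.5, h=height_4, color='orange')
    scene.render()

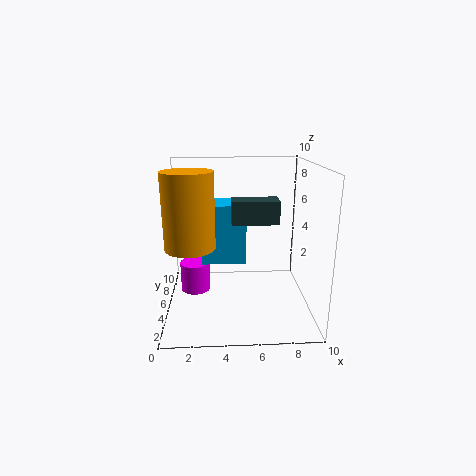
pos_x_1 = 4.5; pos_y_1 = 3; pos_z_1 = 6.5; width_1 = 3; height_1 = 1.5; pos_x_2 = 2; pos_y_2 = 4.5; pos_z_2 = 1.5; height_2 = 2; pos_x_3 = 2.5; pos_y_3 = 4; pos_z_3 = 3.5; depth_3 = 2.5; height_3 = 4; pos_x_4 = 2; pos_y_4 = 2; pos_z_4 = 5.5; height_4 = 4.5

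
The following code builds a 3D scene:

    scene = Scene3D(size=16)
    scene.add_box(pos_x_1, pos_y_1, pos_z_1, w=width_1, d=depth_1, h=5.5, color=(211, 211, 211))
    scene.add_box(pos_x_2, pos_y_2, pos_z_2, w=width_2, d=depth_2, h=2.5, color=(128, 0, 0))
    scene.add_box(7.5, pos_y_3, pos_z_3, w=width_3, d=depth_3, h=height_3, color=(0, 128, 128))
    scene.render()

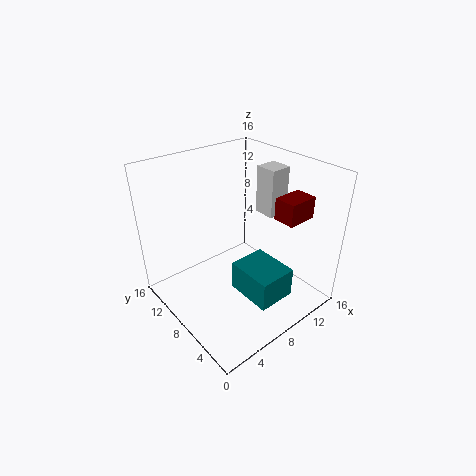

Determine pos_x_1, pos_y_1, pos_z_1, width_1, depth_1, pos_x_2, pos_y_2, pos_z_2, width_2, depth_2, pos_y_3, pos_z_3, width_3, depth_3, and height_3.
pos_x_1 = 12; pos_y_1 = 7; pos_z_1 = 9.5; width_1 = 2.5; depth_1 = 2.5; pos_x_2 = 11.5; pos_y_2 = 3.5; pos_z_2 = 10; width_2 = 3.5; depth_2 = 2.5; pos_y_3 = 3; pos_z_3 = 1; width_3 = 4.5; depth_3 = 5.5; height_3 = 3.5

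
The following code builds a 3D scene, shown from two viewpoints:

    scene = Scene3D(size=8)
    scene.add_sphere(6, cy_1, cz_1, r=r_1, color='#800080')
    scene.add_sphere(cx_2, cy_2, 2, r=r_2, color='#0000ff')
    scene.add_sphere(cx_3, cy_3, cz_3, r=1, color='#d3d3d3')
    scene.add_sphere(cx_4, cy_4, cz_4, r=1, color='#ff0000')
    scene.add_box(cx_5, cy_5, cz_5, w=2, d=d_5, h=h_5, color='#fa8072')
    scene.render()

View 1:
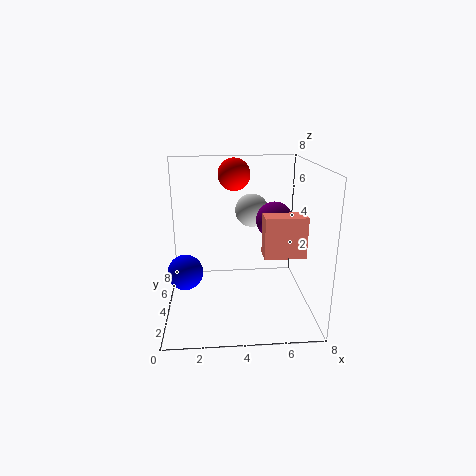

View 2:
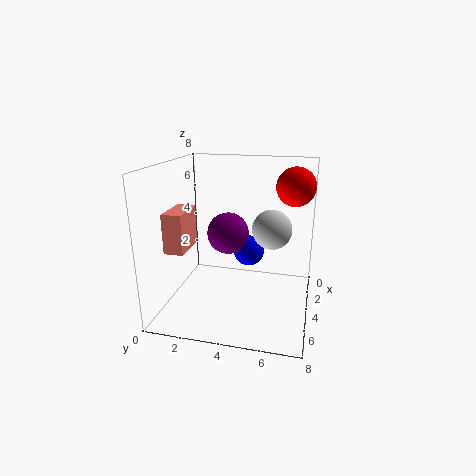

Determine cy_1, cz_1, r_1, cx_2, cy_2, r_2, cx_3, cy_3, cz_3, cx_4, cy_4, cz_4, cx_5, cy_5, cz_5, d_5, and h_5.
cy_1 = 4; cz_1 = 5; r_1 = 1; cx_2 = 1; cy_2 = 4; r_2 = 1; cx_3 = 5; cy_3 = 6; cz_3 = 5; cx_4 = 4; cy_4 = 7; cz_4 = 7; cx_5 = 5; cy_5 = 1; cz_5 = 4; d_5 = 1; h_5 = 2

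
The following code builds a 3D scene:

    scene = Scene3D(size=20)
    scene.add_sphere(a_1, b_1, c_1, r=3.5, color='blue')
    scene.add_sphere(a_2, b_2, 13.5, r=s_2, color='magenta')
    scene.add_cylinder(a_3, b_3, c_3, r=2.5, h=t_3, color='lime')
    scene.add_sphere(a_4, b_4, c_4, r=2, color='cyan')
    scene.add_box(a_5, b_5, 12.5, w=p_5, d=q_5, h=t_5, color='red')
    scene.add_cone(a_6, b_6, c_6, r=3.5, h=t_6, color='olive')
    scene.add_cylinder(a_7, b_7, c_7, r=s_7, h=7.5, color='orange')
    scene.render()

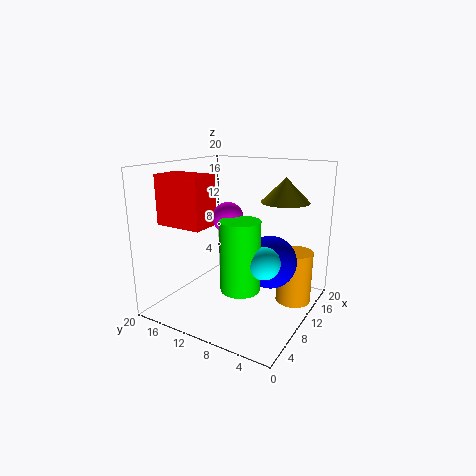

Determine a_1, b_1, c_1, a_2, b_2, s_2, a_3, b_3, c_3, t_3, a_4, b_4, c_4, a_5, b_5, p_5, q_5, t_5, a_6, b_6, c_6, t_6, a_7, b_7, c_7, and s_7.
a_1 = 10
b_1 = 5
c_1 = 7.5
a_2 = 7.5
b_2 = 10
s_2 = 2
a_3 = 5.5
b_3 = 7
c_3 = 5
t_3 = 9
a_4 = 6
b_4 = 4
c_4 = 9
a_5 = 3
b_5 = 11.5
p_5 = 4
q_5 = 6.5
t_5 = 6.5
a_6 = 15.5
b_6 = 5.5
c_6 = 14.5
t_6 = 3.5
a_7 = 14
b_7 = 3
c_7 = 0.5
s_7 = 2.5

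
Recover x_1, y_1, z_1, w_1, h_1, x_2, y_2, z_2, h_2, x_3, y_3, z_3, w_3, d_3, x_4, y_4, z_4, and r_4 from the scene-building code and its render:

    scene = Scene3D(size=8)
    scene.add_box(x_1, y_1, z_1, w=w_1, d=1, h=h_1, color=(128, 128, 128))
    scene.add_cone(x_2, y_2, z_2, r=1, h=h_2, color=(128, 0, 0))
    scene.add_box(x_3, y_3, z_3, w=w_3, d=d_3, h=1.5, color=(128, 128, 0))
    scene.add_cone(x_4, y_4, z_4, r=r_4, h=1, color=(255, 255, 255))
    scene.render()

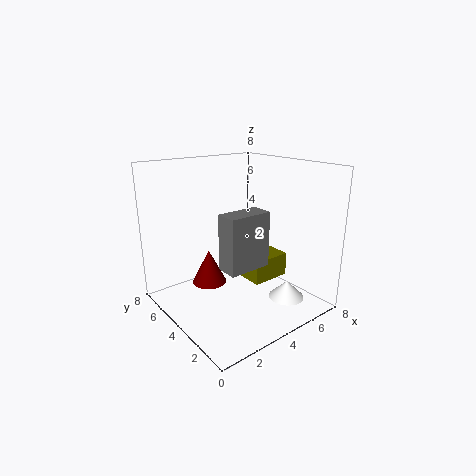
x_1 = 1; y_1 = 0.5; z_1 = 4; w_1 = 2; h_1 = 2.5; x_2 = 3; y_2 = 5.5; z_2 = 1; h_2 = 2; x_3 = 5.5; y_3 = 4; z_3 = 0.5; w_3 = 2.5; d_3 = 2.5; x_4 = 6; y_4 = 2; z_4 = 0.5; r_4 = 1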